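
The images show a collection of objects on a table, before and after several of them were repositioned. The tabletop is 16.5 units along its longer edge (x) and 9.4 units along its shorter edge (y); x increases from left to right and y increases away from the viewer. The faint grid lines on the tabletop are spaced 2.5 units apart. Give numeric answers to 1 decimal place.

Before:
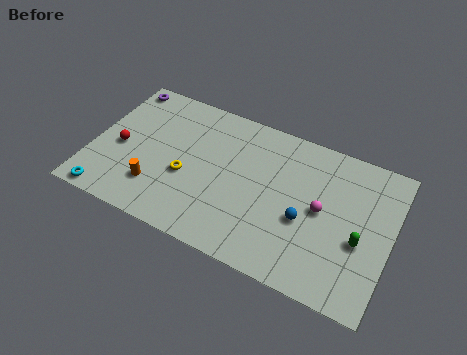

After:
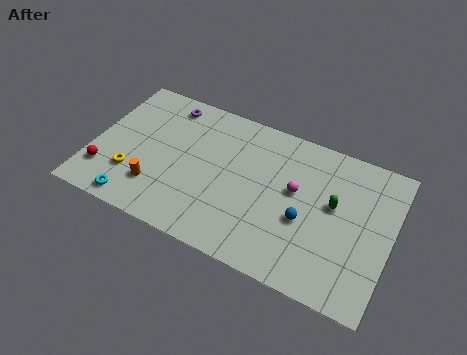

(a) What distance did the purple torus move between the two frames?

2.7

The purple torus was near (0.9, 8.4) before and (3.6, 8.1) after, so it travelled √(2.7² + 0.3²) ≈ 2.7 units.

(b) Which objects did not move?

the blue sphere and the orange cylinder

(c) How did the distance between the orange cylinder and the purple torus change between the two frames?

-1.0

Before: roughly 6.7 units apart; after: 5.7. That's 1.0 units closer together.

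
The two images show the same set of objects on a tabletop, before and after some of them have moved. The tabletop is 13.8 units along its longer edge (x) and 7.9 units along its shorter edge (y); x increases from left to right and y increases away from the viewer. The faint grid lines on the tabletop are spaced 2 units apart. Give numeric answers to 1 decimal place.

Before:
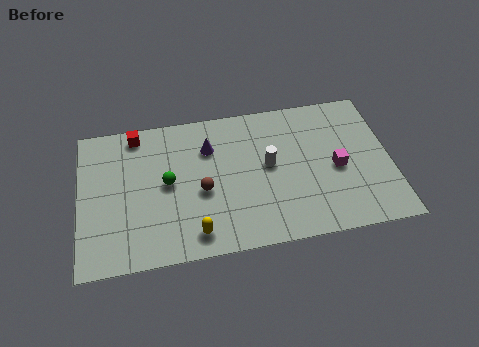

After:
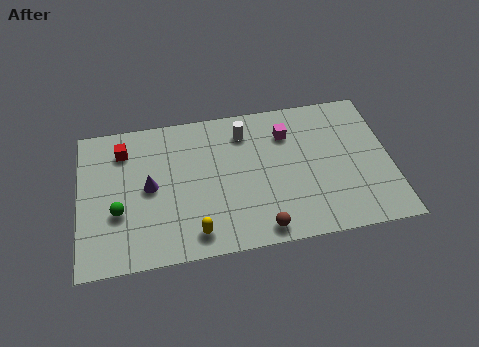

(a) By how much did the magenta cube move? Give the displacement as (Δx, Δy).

(-2.1, 2.3)

The magenta cube was at about (11.4, 3.6) and moved to about (9.3, 5.9).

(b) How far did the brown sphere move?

3.5

From (5.4, 3.4) to (7.9, 0.9), the brown sphere covered √(2.5² + 2.5²) ≈ 3.5 units.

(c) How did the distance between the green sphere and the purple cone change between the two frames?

-0.7

They were about 2.5 units apart before and 1.8 after — 0.7 units closer together.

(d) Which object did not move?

the yellow capsule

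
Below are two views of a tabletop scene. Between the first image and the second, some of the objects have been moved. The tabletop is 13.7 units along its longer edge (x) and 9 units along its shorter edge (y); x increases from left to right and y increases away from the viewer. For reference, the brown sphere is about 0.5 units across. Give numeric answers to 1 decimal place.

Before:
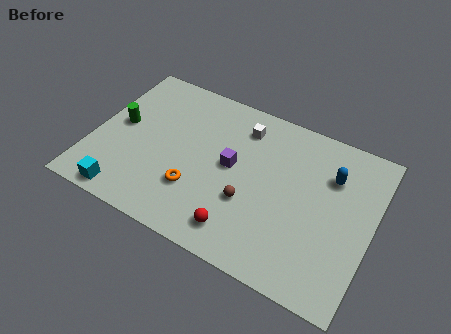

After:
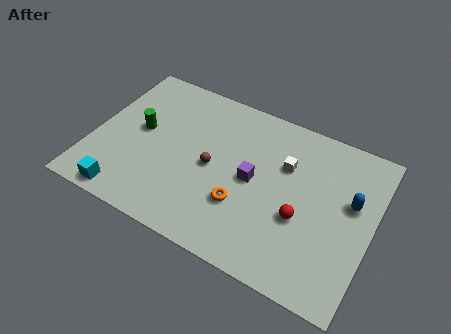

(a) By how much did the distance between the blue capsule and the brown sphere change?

+2.0

The distance was about 4.8 in the first image and 6.8 in the second, so they moved 2.0 units further apart.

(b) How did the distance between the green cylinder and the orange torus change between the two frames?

+1.2

They were about 4.6 units apart before and 5.8 after — 1.2 units further apart.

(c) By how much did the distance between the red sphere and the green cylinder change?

+1.0

They were about 7.3 units apart before and 8.3 after — 1.0 units further apart.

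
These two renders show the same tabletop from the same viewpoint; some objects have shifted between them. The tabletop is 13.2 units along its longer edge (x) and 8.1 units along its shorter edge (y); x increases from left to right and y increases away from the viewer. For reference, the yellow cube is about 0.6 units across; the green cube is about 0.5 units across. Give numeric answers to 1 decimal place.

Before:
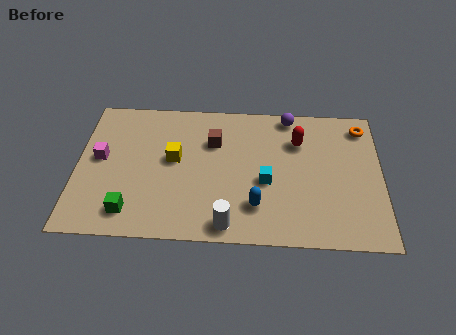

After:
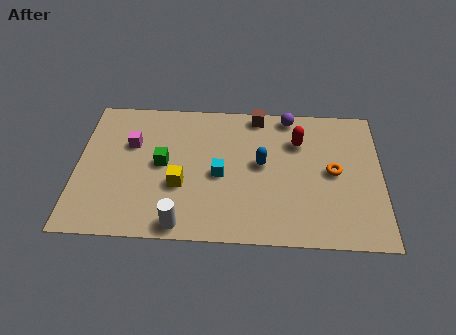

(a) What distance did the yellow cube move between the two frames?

1.5

From (4.2, 4.5) to (4.5, 3.0), the yellow cube covered √(0.3² + 1.5²) ≈ 1.5 units.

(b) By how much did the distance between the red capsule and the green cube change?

-2.3

Before: roughly 8.4 units apart; after: 6.1. That's 2.3 units closer together.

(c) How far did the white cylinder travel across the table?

2.0

The white cylinder was near (6.6, 0.9) before and (4.6, 0.8) after, so it travelled √(2.0² + 0.1²) ≈ 2.0 units.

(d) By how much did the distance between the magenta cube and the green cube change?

-1.5

The distance was about 3.3 in the first image and 1.8 in the second, so they moved 1.5 units closer together.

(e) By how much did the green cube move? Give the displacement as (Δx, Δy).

(1.3, 2.8)

The green cube started near (2.4, 1.4) and ended near (3.7, 4.2).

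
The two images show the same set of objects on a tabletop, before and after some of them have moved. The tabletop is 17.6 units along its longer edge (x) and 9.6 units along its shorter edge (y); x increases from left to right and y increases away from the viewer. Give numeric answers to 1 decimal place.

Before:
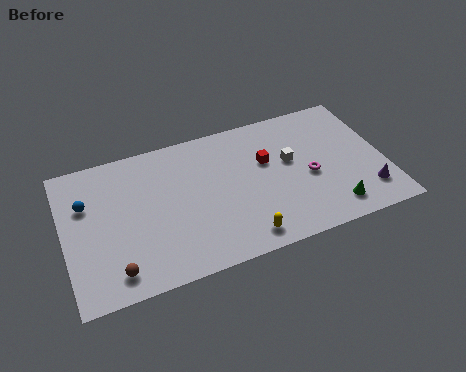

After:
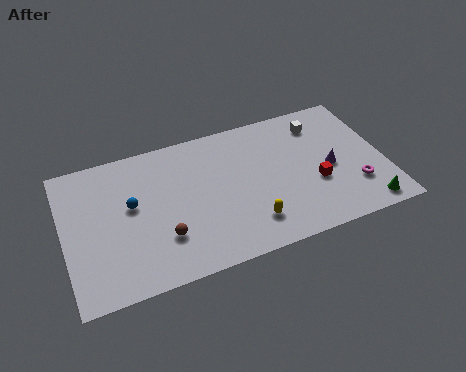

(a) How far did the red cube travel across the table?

3.5

The red cube was near (11.2, 6.0) before and (13.7, 3.6) after, so it travelled √(2.5² + 2.4²) ≈ 3.5 units.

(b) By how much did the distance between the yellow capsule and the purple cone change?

-1.8

Before: roughly 7.0 units apart; after: 5.2. That's 1.8 units closer together.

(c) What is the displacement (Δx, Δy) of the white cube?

(1.9, 2.1)

The white cube started near (12.5, 5.6) and ended near (14.4, 7.7).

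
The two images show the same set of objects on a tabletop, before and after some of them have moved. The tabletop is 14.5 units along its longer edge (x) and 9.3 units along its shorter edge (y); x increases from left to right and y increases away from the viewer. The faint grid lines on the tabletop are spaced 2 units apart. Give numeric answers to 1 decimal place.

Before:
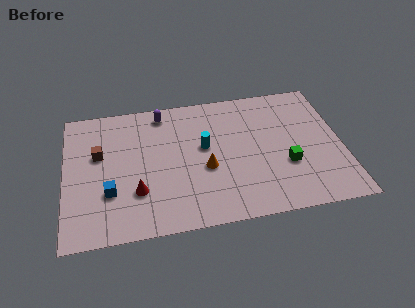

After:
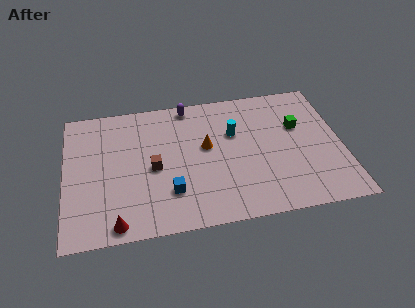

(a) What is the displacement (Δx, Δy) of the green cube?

(0.8, 2.6)

From the two frames, the green cube sits at roughly (11.5, 3.3) before and (12.3, 5.9) after.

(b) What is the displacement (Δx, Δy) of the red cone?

(-1.1, -1.9)

The red cone was at about (3.7, 2.8) and moved to about (2.6, 0.9).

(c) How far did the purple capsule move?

1.4

The purple capsule was near (5.2, 8.1) before and (6.6, 8.4) after, so it travelled √(1.4² + 0.3²) ≈ 1.4 units.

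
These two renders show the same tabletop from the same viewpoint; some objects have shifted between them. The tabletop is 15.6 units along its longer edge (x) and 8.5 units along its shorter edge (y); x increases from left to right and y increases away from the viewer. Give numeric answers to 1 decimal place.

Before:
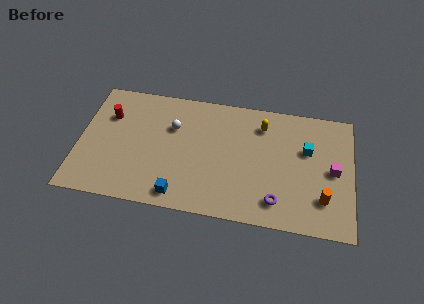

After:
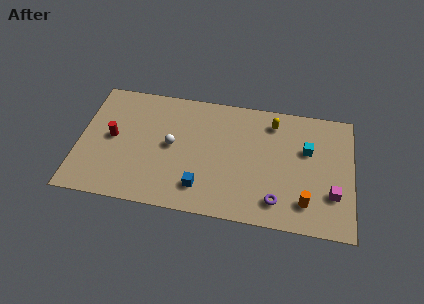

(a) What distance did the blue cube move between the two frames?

1.4

The blue cube was near (5.9, 1.1) before and (7.1, 1.8) after, so it travelled √(1.2² + 0.7²) ≈ 1.4 units.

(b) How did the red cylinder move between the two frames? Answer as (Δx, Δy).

(0.3, -1.5)

The red cylinder was at about (1.6, 5.9) and moved to about (1.9, 4.4).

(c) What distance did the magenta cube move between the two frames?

1.6

The magenta cube moved from about (14.5, 4.2) to (14.5, 2.6), a distance of √(0.0² + 1.6²) ≈ 1.6.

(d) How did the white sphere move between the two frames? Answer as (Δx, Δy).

(0.0, -1.3)

The white sphere was at about (5.3, 5.7) and moved to about (5.3, 4.4).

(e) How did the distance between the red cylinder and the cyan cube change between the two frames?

-0.3

Before: roughly 11.4 units apart; after: 11.1. That's 0.3 units closer together.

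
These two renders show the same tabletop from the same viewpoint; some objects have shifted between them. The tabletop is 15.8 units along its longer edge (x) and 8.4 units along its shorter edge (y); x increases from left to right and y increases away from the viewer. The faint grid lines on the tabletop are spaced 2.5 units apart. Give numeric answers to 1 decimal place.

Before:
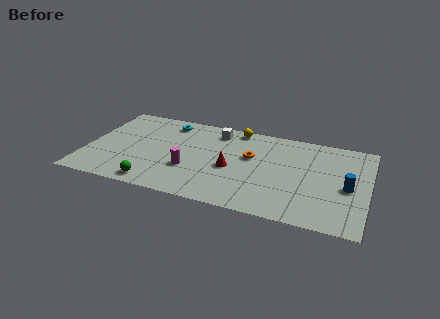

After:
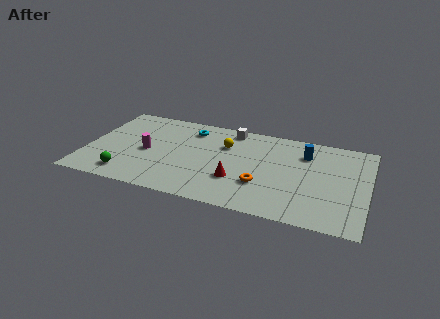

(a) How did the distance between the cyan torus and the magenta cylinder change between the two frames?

-0.9

The distance was about 4.5 in the first image and 3.6 in the second, so they moved 0.9 units closer together.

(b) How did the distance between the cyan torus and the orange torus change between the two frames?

+0.7

Before: roughly 5.3 units apart; after: 6.0. That's 0.7 units further apart.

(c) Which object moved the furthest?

the blue cylinder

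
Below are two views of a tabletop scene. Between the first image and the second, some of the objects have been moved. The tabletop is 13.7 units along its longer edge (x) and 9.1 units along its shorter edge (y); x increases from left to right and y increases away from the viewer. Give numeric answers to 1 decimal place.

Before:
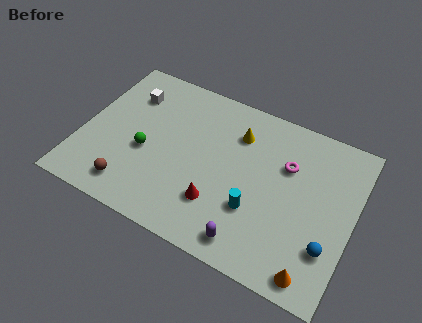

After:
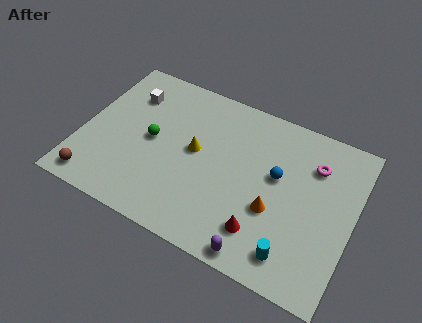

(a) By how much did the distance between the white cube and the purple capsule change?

+0.6

Before: roughly 9.0 units apart; after: 9.6. That's 0.6 units further apart.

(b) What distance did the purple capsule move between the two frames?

0.6

The purple capsule moved from about (9.0, 1.2) to (9.5, 0.8), a distance of √(0.5² + 0.4²) ≈ 0.6.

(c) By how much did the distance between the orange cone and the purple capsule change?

-0.6

Before: roughly 3.2 units apart; after: 2.6. That's 0.6 units closer together.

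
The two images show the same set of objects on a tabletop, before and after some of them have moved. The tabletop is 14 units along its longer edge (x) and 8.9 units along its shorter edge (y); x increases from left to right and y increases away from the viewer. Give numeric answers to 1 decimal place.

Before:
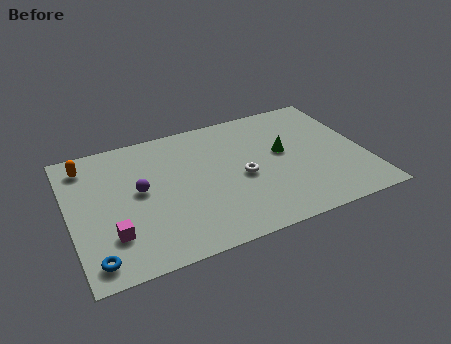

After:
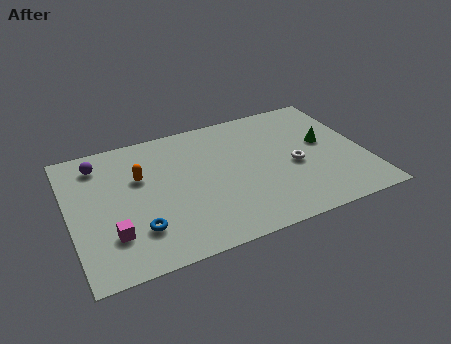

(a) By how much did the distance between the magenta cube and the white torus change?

+2.4

Before: roughly 6.5 units apart; after: 8.9. That's 2.4 units further apart.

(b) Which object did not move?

the magenta cube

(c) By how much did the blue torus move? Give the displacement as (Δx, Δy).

(2.1, 1.1)

The blue torus started near (0.9, 1.2) and ended near (3.0, 2.3).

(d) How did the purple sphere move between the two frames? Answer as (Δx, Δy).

(-1.7, 2.5)

From the two frames, the purple sphere sits at roughly (3.3, 4.8) before and (1.6, 7.3) after.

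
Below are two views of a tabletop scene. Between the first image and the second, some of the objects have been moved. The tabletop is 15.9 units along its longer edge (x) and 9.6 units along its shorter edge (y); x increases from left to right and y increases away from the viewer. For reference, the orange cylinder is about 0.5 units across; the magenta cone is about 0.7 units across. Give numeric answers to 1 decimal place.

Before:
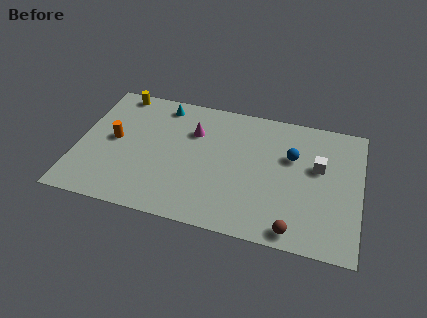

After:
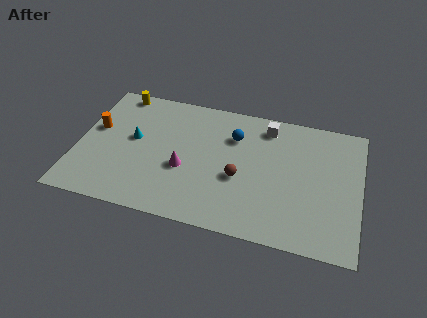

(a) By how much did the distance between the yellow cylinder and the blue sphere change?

-3.4

The distance was about 10.4 in the first image and 7.0 in the second, so they moved 3.4 units closer together.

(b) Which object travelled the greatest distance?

the brown sphere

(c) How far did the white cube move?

3.8

The white cube was near (13.5, 5.8) before and (10.5, 8.1) after, so it travelled √(3.0² + 2.3²) ≈ 3.8 units.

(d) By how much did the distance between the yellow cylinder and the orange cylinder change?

-0.4

Before: roughly 3.7 units apart; after: 3.3. That's 0.4 units closer together.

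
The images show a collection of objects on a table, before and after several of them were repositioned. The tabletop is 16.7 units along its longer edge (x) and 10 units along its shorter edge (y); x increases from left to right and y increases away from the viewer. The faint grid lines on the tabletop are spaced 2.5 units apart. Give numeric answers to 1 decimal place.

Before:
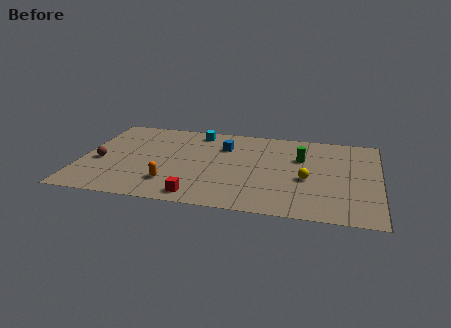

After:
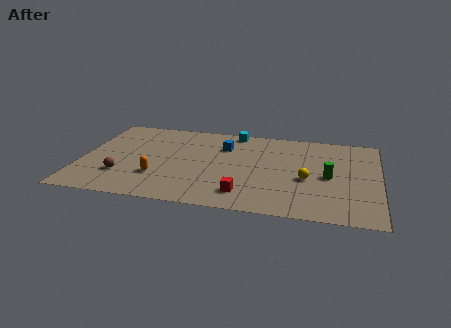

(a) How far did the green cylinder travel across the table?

2.5

From (12.3, 6.6) to (13.9, 4.7), the green cylinder covered √(1.6² + 1.9²) ≈ 2.5 units.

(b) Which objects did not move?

the yellow sphere and the blue cube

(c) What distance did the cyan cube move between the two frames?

2.1

From (6.3, 8.7) to (8.4, 9.1), the cyan cube covered √(2.1² + 0.4²) ≈ 2.1 units.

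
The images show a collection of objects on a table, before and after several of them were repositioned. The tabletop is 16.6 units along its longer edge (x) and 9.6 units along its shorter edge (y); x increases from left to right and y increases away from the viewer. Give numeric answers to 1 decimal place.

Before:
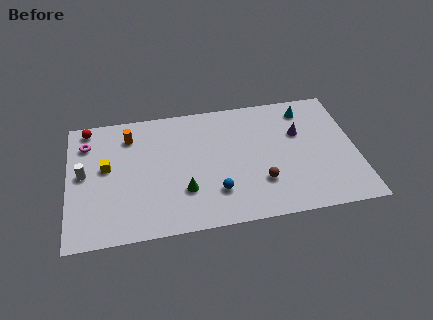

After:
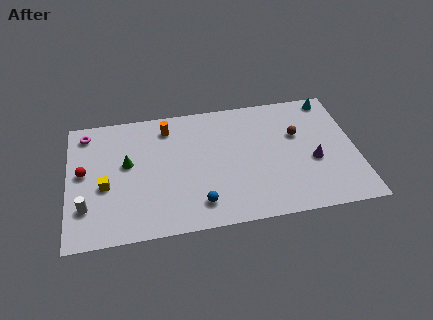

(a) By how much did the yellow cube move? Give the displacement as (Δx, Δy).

(-0.1, -1.4)

The yellow cube was at about (2.2, 5.4) and moved to about (2.1, 4.0).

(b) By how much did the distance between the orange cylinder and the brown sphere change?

-1.1

Before: roughly 8.8 units apart; after: 7.7. That's 1.1 units closer together.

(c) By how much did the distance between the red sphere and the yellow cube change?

-1.7

The distance was about 3.4 in the first image and 1.7 in the second, so they moved 1.7 units closer together.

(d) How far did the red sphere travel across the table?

3.4

The red sphere was near (1.2, 8.6) before and (0.9, 5.2) after, so it travelled √(0.3² + 3.4²) ≈ 3.4 units.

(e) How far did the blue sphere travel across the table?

1.2

The blue sphere was near (8.4, 2.5) before and (7.4, 1.8) after, so it travelled √(1.0² + 0.7²) ≈ 1.2 units.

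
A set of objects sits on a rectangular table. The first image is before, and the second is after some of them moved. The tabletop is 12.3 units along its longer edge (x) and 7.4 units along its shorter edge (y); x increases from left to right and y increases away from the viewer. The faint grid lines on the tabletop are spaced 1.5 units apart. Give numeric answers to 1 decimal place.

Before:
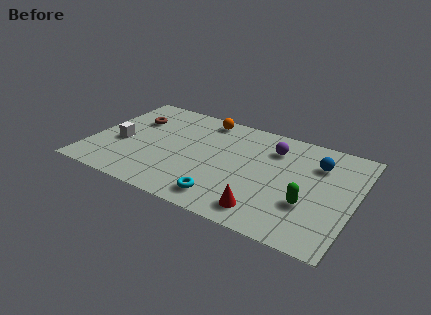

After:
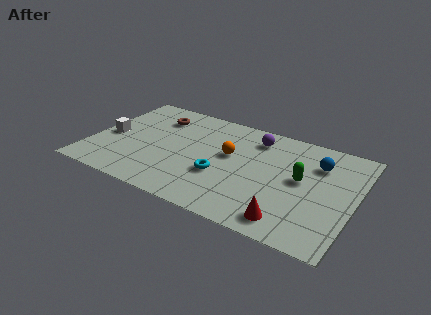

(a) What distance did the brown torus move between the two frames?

1.2

From (1.7, 5.1) to (2.7, 5.7), the brown torus covered √(1.0² + 0.6²) ≈ 1.2 units.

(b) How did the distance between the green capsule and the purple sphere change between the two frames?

-0.6

The distance was about 3.7 in the first image and 3.1 in the second, so they moved 0.6 units closer together.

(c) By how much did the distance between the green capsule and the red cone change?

+0.7

Before: roughly 2.2 units apart; after: 2.9. That's 0.7 units further apart.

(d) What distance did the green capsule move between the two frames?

1.6

From (10.3, 2.5) to (9.8, 4.0), the green capsule covered √(0.5² + 1.5²) ≈ 1.6 units.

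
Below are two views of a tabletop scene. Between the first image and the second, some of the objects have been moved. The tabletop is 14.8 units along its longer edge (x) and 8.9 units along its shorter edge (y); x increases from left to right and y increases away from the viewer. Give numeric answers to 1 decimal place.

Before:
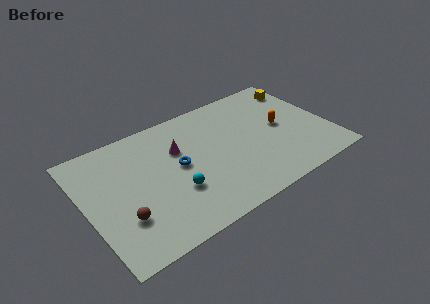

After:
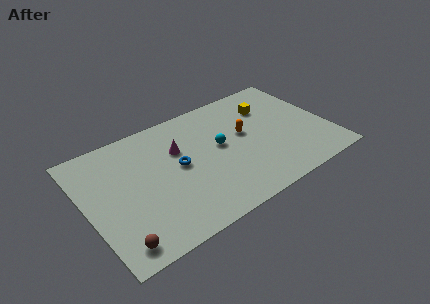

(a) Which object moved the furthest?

the cyan sphere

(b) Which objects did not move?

the magenta cone and the blue torus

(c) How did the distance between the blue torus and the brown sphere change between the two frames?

+1.3

Before: roughly 4.2 units apart; after: 5.5. That's 1.3 units further apart.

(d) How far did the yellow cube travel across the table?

2.3

The yellow cube moved from about (13.8, 7.2) to (11.6, 6.5), a distance of √(2.2² + 0.7²) ≈ 2.3.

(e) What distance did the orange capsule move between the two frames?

2.3

The orange capsule was near (12.0, 4.6) before and (9.8, 5.1) after, so it travelled √(2.2² + 0.5²) ≈ 2.3 units.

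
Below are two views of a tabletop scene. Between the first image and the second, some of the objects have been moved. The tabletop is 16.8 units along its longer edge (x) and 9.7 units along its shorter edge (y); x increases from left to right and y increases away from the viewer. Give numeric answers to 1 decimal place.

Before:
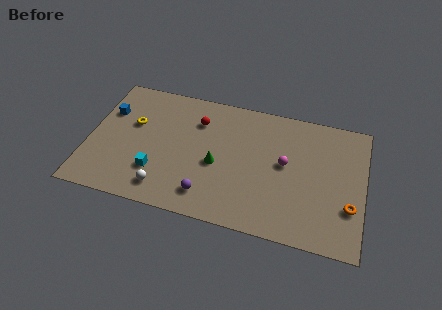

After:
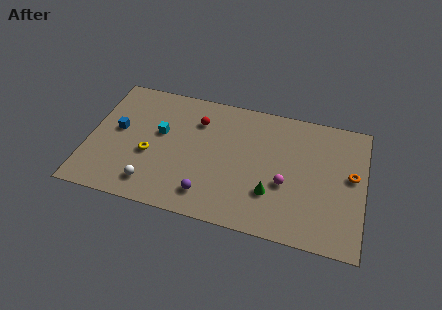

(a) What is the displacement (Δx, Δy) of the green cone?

(3.4, -1.3)

The green cone was at about (7.9, 4.2) and moved to about (11.3, 2.9).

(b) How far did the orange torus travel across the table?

2.3

The orange torus moved from about (16.0, 3.1) to (16.0, 5.4), a distance of √(0.0² + 2.3²) ≈ 2.3.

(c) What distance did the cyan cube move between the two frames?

3.0

The cyan cube was near (4.3, 2.7) before and (4.3, 5.7) after, so it travelled √(0.0² + 3.0²) ≈ 3.0 units.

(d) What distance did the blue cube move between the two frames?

1.5

From (1.0, 6.6) to (1.7, 5.3), the blue cube covered √(0.7² + 1.3²) ≈ 1.5 units.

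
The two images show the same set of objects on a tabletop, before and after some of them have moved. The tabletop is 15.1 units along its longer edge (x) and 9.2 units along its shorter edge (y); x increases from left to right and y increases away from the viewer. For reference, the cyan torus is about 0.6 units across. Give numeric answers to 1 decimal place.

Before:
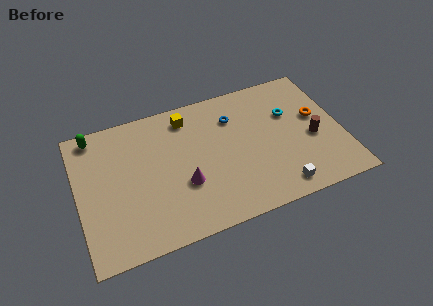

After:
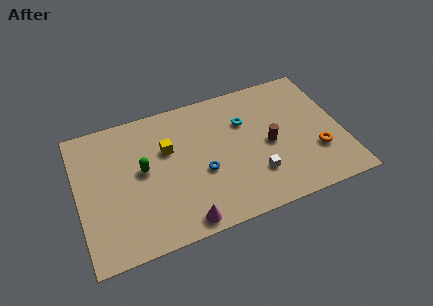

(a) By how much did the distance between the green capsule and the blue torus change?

-4.5

The distance was about 8.0 in the first image and 3.5 in the second, so they moved 4.5 units closer together.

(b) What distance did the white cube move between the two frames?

1.8

From (11.1, 1.2) to (9.9, 2.5), the white cube covered √(1.2² + 1.3²) ≈ 1.8 units.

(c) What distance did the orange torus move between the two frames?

2.4

The orange torus was near (13.8, 5.3) before and (13.5, 2.9) after, so it travelled √(0.3² + 2.4²) ≈ 2.4 units.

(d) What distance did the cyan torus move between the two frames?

2.6

The cyan torus was near (12.3, 6.0) before and (9.7, 6.3) after, so it travelled √(2.6² + 0.3²) ≈ 2.6 units.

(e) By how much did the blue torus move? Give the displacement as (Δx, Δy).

(-2.1, -3.1)

The blue torus started near (9.1, 6.8) and ended near (7.0, 3.7).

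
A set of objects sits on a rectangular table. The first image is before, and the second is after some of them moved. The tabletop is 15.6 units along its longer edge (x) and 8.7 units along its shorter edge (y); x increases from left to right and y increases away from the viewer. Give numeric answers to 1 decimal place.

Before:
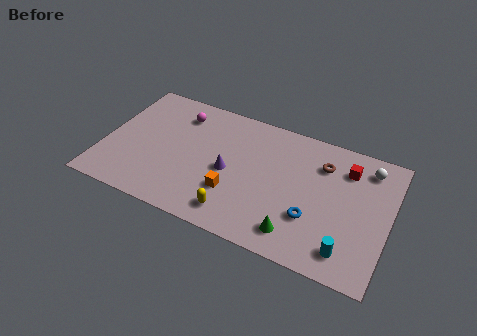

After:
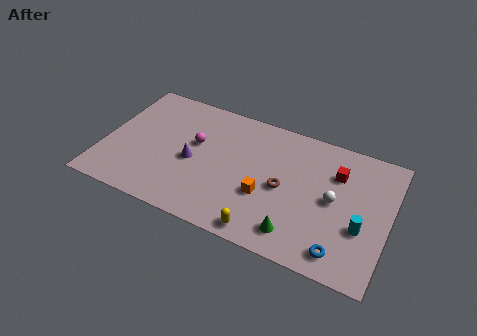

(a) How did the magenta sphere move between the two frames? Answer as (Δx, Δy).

(1.1, -1.7)

From the two frames, the magenta sphere sits at roughly (3.8, 6.9) before and (4.9, 5.2) after.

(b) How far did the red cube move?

0.7

The red cube moved from about (13.1, 6.7) to (12.6, 6.2), a distance of √(0.5² + 0.5²) ≈ 0.7.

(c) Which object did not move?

the green cone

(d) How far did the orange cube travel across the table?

1.8

The orange cube moved from about (7.3, 2.7) to (9.0, 3.2), a distance of √(1.7² + 0.5²) ≈ 1.8.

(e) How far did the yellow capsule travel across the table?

1.7

The yellow capsule was near (7.6, 1.4) before and (9.2, 0.9) after, so it travelled √(1.6² + 0.5²) ≈ 1.7 units.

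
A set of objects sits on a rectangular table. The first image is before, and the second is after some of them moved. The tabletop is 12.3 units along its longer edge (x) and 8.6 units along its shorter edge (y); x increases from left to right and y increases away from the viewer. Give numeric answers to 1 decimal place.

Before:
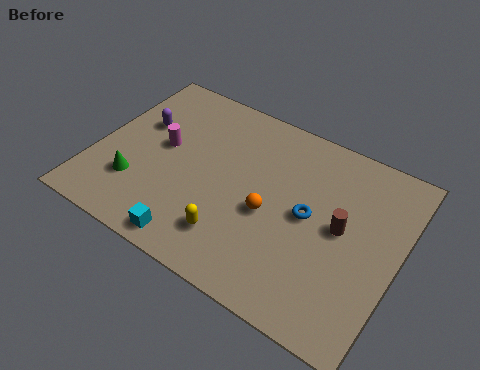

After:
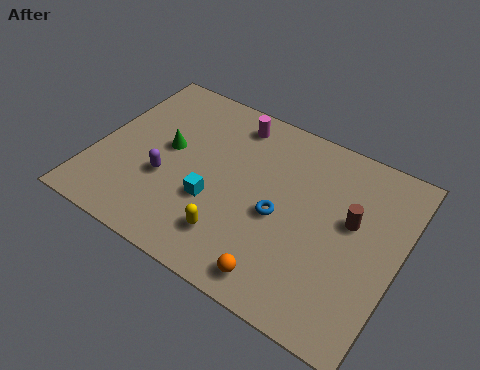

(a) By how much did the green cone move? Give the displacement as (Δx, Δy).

(0.9, 2.3)

The green cone was at about (1.9, 2.4) and moved to about (2.8, 4.7).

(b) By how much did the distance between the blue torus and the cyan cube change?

-2.7

They were about 5.4 units apart before and 2.7 after — 2.7 units closer together.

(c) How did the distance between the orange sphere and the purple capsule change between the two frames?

-0.4

The distance was about 5.9 in the first image and 5.5 in the second, so they moved 0.4 units closer together.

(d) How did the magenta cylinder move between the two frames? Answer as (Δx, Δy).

(2.5, 2.6)

From the two frames, the magenta cylinder sits at roughly (2.6, 4.7) before and (5.1, 7.3) after.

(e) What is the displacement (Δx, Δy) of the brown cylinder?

(0.3, 0.5)

From the two frames, the brown cylinder sits at roughly (10.0, 4.5) before and (10.3, 5.0) after.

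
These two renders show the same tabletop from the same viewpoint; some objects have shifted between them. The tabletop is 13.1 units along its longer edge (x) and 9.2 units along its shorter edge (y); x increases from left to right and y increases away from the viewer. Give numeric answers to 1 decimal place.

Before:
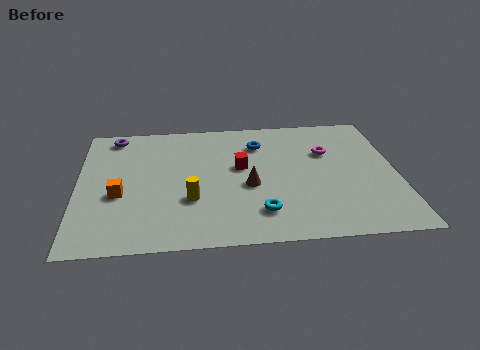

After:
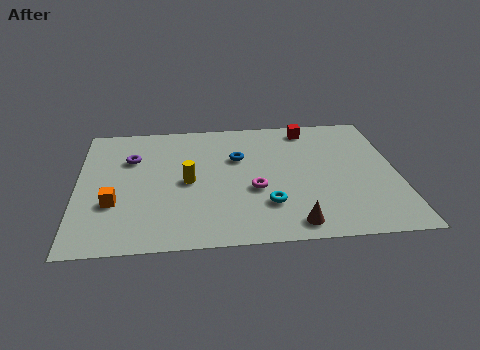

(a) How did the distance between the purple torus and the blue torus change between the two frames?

-1.7

They were about 6.1 units apart before and 4.4 after — 1.7 units closer together.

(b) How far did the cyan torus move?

0.6

From (7.4, 2.0) to (7.7, 2.5), the cyan torus covered √(0.3² + 0.5²) ≈ 0.6 units.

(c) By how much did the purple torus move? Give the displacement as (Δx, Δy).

(0.7, -1.8)

The purple torus started near (1.5, 8.1) and ended near (2.2, 6.3).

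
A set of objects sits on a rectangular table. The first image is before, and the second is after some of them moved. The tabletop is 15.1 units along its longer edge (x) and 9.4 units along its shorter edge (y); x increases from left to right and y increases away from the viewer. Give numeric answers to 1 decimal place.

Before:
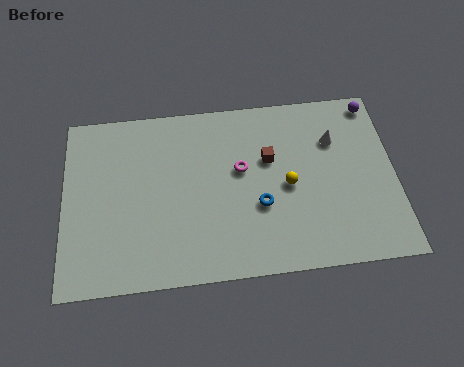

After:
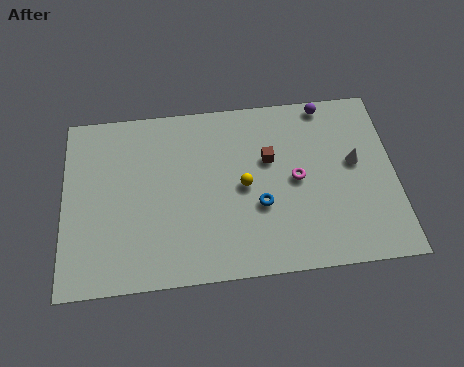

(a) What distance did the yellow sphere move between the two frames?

2.0

From (10.2, 4.4) to (8.2, 4.6), the yellow sphere covered √(2.0² + 0.2²) ≈ 2.0 units.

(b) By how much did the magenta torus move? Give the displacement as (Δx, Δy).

(2.5, -0.8)

From the two frames, the magenta torus sits at roughly (8.1, 5.5) before and (10.6, 4.7) after.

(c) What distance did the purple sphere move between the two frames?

2.2

The purple sphere moved from about (14.3, 8.4) to (12.1, 8.6), a distance of √(2.2² + 0.2²) ≈ 2.2.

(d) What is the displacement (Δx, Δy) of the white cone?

(0.9, -1.3)

From the two frames, the white cone sits at roughly (12.4, 6.6) before and (13.3, 5.3) after.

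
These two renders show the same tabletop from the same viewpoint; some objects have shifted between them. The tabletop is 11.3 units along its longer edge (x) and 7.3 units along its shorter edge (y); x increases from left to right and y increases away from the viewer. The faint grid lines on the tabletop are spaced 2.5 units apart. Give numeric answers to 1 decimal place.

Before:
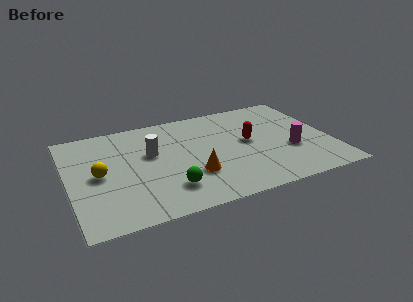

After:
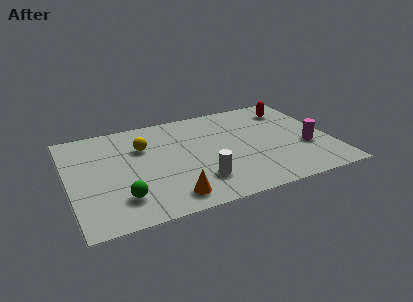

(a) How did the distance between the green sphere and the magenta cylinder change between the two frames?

+2.7

They were about 5.5 units apart before and 8.2 after — 2.7 units further apart.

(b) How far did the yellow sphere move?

2.4

The yellow sphere moved from about (1.3, 3.6) to (3.3, 5.0), a distance of √(2.0² + 1.4²) ≈ 2.4.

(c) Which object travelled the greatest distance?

the white cylinder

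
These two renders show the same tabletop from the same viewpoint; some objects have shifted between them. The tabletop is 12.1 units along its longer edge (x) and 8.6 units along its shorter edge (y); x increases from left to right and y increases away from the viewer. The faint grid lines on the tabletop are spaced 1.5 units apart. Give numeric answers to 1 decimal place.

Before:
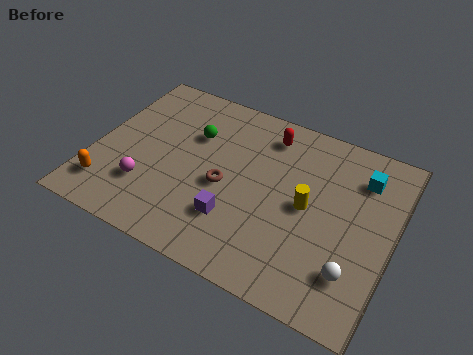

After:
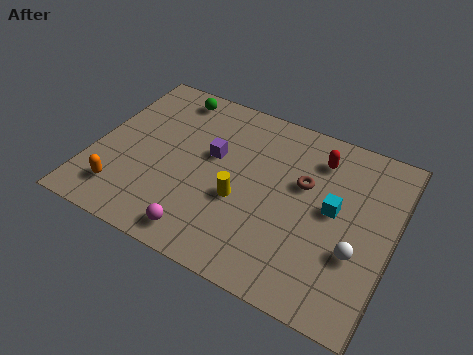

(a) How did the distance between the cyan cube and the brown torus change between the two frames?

-4.4

The distance was about 5.9 in the first image and 1.5 in the second, so they moved 4.4 units closer together.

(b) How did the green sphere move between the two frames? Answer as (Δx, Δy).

(-1.2, 1.7)

The green sphere started near (3.8, 5.8) and ended near (2.6, 7.5).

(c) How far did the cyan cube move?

2.2

The cyan cube was near (10.6, 6.6) before and (9.7, 4.6) after, so it travelled √(0.9² + 2.0²) ≈ 2.2 units.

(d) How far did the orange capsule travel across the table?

0.6

The orange capsule was near (0.9, 1.7) before and (1.5, 1.7) after, so it travelled √(0.6² + 0.0²) ≈ 0.6 units.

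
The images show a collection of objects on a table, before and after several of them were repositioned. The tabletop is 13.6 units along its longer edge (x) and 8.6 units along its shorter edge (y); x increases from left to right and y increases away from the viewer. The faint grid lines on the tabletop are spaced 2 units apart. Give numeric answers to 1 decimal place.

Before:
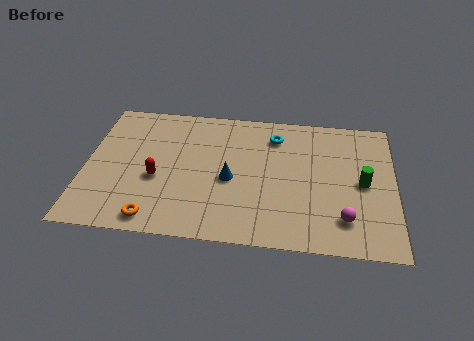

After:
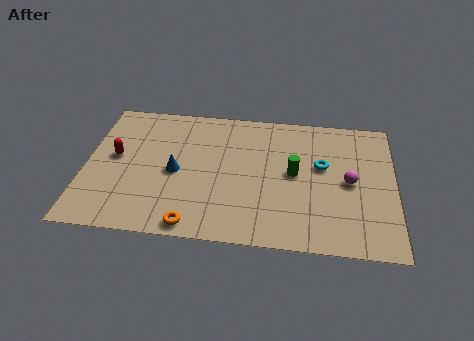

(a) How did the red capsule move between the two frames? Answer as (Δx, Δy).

(-1.9, 1.2)

The red capsule was at about (3.2, 3.5) and moved to about (1.3, 4.7).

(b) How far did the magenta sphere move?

2.3

The magenta sphere was near (11.4, 1.9) before and (11.6, 4.2) after, so it travelled √(0.2² + 2.3²) ≈ 2.3 units.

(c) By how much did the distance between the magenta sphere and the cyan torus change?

-4.3

They were about 5.8 units apart before and 1.5 after — 4.3 units closer together.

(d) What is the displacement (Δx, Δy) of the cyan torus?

(2.1, -1.7)

From the two frames, the cyan torus sits at roughly (8.3, 6.8) before and (10.4, 5.1) after.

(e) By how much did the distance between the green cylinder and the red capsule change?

-1.1

They were about 9.0 units apart before and 7.9 after — 1.1 units closer together.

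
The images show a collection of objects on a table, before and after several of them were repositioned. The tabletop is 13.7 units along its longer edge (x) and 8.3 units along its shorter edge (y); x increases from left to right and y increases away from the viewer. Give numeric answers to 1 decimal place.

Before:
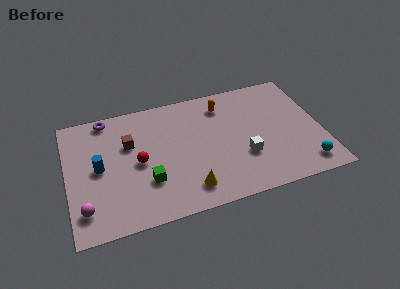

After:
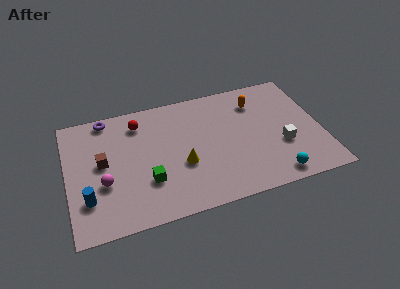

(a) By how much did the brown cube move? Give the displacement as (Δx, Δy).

(-1.5, -0.9)

The brown cube was at about (3.4, 5.4) and moved to about (1.9, 4.5).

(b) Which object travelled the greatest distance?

the red sphere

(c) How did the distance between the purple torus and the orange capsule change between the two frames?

+1.8

Before: roughly 6.4 units apart; after: 8.2. That's 1.8 units further apart.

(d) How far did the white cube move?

2.1

The white cube was near (9.4, 2.8) before and (11.5, 3.0) after, so it travelled √(2.1² + 0.2²) ≈ 2.1 units.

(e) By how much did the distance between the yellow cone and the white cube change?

+2.0

The distance was about 3.4 in the first image and 5.4 in the second, so they moved 2.0 units further apart.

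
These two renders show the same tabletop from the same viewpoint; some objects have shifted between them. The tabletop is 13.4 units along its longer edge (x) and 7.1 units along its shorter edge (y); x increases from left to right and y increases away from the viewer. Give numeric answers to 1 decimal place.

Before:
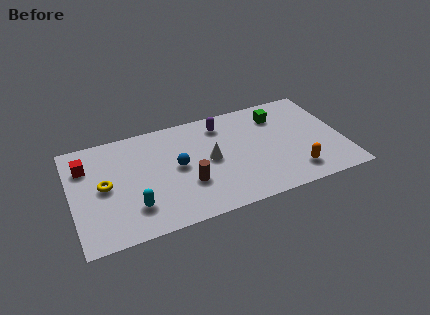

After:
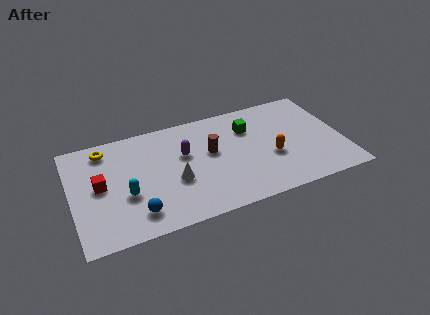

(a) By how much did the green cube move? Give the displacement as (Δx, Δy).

(-1.5, -0.4)

The green cube was at about (10.4, 5.5) and moved to about (8.9, 5.1).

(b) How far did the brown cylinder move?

2.1

The brown cylinder moved from about (5.6, 2.4) to (6.9, 4.1), a distance of √(1.3² + 1.7²) ≈ 2.1.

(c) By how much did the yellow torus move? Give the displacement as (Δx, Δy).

(0.2, 2.4)

From the two frames, the yellow torus sits at roughly (1.6, 3.6) before and (1.8, 6.0) after.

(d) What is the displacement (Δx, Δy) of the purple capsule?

(-2.0, -1.4)

The purple capsule started near (7.6, 5.8) and ended near (5.6, 4.4).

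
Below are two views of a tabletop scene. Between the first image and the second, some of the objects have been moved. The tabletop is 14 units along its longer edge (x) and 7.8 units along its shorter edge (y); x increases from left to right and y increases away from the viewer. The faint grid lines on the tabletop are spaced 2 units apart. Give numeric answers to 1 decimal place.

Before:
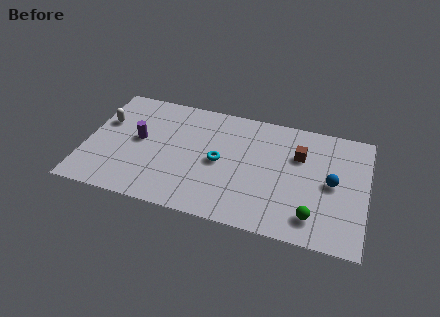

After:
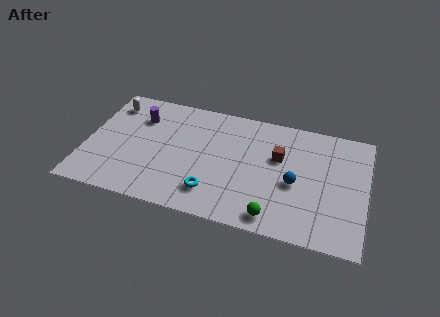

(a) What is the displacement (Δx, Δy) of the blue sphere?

(-1.8, -0.5)

The blue sphere started near (12.3, 3.9) and ended near (10.5, 3.4).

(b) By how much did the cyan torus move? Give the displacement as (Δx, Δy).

(-0.2, -2.1)

The cyan torus was at about (6.7, 3.8) and moved to about (6.5, 1.7).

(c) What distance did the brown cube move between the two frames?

1.1

The brown cube moved from about (10.6, 5.3) to (9.6, 4.9), a distance of √(1.0² + 0.4²) ≈ 1.1.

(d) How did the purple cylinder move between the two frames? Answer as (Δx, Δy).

(-0.1, 1.5)

The purple cylinder started near (2.6, 4.2) and ended near (2.5, 5.7).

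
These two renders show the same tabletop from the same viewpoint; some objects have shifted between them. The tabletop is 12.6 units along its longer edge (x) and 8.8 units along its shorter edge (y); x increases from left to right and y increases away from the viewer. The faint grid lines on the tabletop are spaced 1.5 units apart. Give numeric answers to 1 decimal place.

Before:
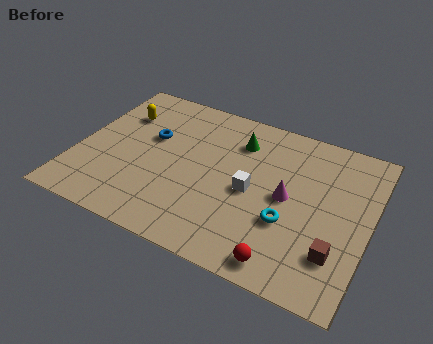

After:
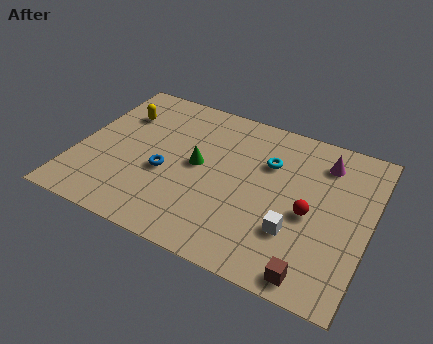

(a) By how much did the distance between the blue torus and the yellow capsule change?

+1.9

The distance was about 1.7 in the first image and 3.6 in the second, so they moved 1.9 units further apart.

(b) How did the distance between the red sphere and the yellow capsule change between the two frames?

-0.6

The distance was about 9.5 in the first image and 8.9 in the second, so they moved 0.6 units closer together.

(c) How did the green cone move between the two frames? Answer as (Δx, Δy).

(-1.5, -2.1)

The green cone started near (6.7, 6.7) and ended near (5.2, 4.6).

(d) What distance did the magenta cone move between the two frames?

2.9

The magenta cone moved from about (9.1, 4.4) to (10.4, 7.0), a distance of √(1.3² + 2.6²) ≈ 2.9.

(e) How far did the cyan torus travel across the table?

3.1

The cyan torus was near (9.3, 3.1) before and (8.1, 6.0) after, so it travelled √(1.2² + 2.9²) ≈ 3.1 units.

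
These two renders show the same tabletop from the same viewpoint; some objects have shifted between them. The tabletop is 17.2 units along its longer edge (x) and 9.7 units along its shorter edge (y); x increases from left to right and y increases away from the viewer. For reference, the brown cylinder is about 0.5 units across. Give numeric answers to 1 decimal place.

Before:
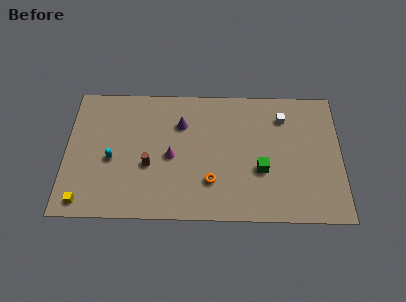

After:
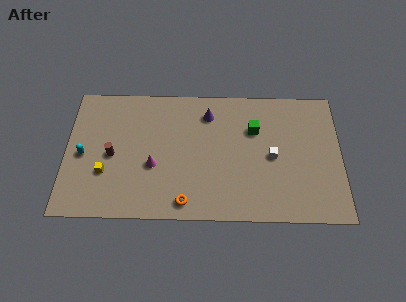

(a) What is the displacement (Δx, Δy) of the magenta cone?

(-1.1, -0.7)

The magenta cone started near (6.6, 4.5) and ended near (5.5, 3.8).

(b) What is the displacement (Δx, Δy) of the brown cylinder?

(-2.3, 0.7)

From the two frames, the brown cylinder sits at roughly (5.2, 3.8) before and (2.9, 4.5) after.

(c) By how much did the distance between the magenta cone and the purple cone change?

+2.7

The distance was about 2.5 in the first image and 5.2 in the second, so they moved 2.7 units further apart.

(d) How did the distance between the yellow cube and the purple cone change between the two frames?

-0.5

They were about 8.3 units apart before and 7.8 after — 0.5 units closer together.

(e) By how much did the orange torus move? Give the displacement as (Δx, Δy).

(-1.6, -1.5)

The orange torus started near (9.1, 2.7) and ended near (7.5, 1.2).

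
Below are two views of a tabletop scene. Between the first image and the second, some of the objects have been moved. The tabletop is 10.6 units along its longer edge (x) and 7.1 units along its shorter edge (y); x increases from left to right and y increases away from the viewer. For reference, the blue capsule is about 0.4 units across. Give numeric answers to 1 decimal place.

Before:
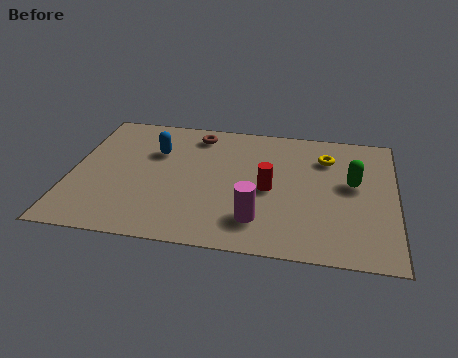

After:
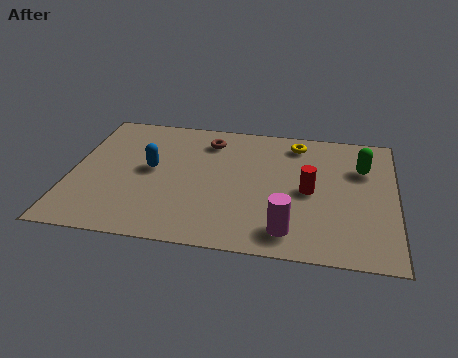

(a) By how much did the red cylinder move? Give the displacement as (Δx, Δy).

(1.3, 0.1)

The red cylinder was at about (6.5, 3.3) and moved to about (7.8, 3.4).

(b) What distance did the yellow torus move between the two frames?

1.2

The yellow torus was near (8.3, 5.3) before and (7.3, 6.0) after, so it travelled √(1.0² + 0.7²) ≈ 1.2 units.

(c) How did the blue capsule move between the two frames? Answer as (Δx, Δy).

(-0.1, -1.0)

From the two frames, the blue capsule sits at roughly (2.7, 4.8) before and (2.6, 3.8) after.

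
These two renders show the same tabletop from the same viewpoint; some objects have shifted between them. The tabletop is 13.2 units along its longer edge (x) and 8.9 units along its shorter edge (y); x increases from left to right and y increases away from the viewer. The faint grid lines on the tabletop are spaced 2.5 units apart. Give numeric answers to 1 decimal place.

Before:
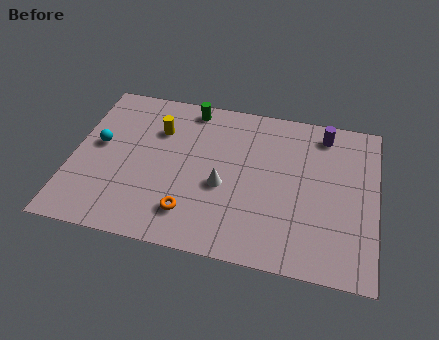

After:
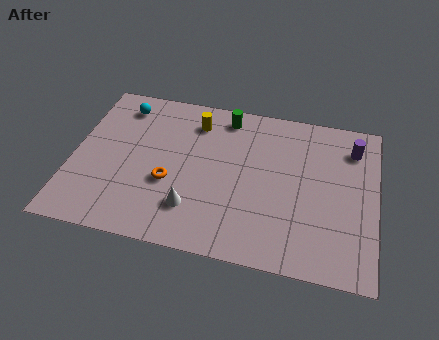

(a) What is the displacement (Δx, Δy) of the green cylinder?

(1.6, -0.2)

The green cylinder was at about (4.9, 7.9) and moved to about (6.5, 7.7).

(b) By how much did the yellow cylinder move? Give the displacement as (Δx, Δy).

(1.6, 0.8)

The yellow cylinder was at about (3.6, 6.3) and moved to about (5.2, 7.1).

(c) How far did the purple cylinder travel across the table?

1.4

The purple cylinder moved from about (10.8, 7.6) to (12.1, 7.0), a distance of √(1.3² + 0.6²) ≈ 1.4.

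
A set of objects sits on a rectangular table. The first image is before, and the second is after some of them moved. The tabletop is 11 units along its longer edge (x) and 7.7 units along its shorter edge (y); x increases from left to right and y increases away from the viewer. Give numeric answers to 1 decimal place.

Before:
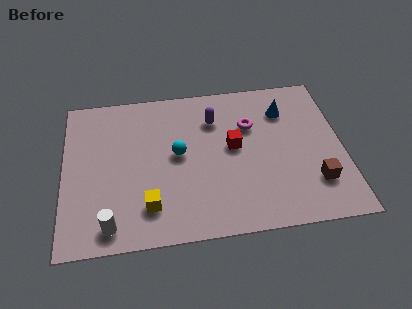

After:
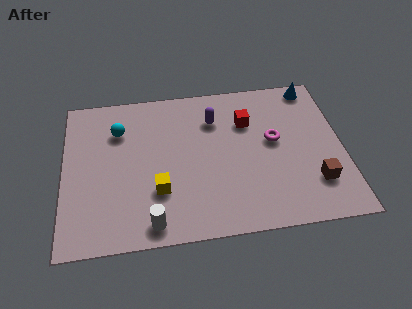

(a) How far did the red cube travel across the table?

1.3

From (6.7, 4.2) to (7.3, 5.4), the red cube covered √(0.6² + 1.2²) ≈ 1.3 units.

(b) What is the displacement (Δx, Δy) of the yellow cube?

(0.4, 0.7)

From the two frames, the yellow cube sits at roughly (3.3, 1.7) before and (3.7, 2.4) after.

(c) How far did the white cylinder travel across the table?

1.6

The white cylinder moved from about (1.8, 1.0) to (3.4, 0.9), a distance of √(1.6² + 0.1²) ≈ 1.6.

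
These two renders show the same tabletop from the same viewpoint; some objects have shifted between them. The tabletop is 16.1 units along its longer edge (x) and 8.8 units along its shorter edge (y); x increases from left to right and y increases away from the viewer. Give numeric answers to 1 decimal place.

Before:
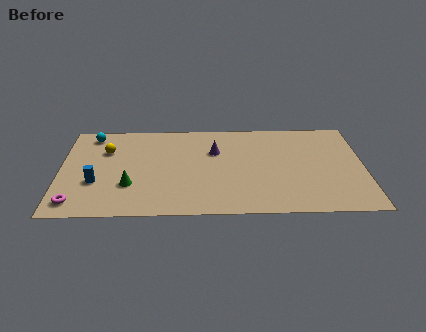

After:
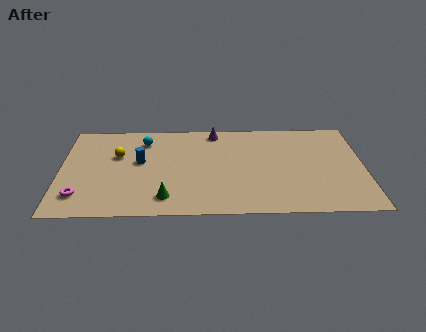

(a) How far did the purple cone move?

1.9

The purple cone was near (8.2, 5.9) before and (8.2, 7.8) after, so it travelled √(0.0² + 1.9²) ≈ 1.9 units.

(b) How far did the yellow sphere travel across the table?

0.8

The yellow sphere was near (2.4, 6.1) before and (3.0, 5.6) after, so it travelled √(0.6² + 0.5²) ≈ 0.8 units.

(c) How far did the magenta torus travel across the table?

0.6

The magenta torus was near (0.9, 1.3) before and (1.1, 1.9) after, so it travelled √(0.2² + 0.6²) ≈ 0.6 units.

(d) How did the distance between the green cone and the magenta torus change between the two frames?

+1.3

They were about 3.2 units apart before and 4.5 after — 1.3 units further apart.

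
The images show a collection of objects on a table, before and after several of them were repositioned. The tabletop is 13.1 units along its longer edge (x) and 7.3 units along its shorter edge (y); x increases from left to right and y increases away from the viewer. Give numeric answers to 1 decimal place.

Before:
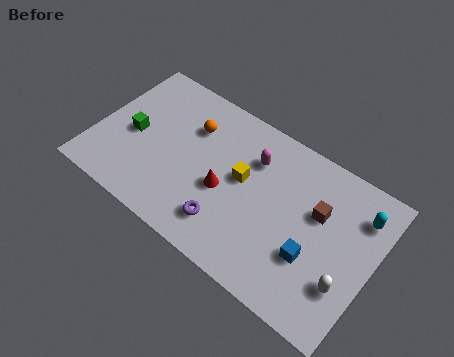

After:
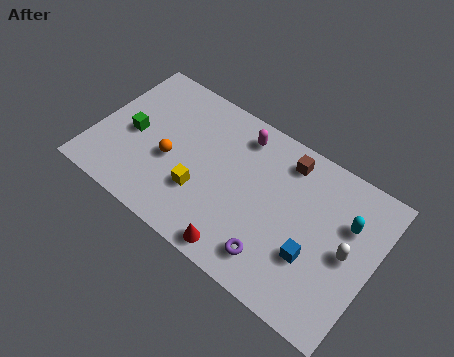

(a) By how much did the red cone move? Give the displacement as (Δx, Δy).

(1.2, -2.3)

From the two frames, the red cone sits at roughly (6.2, 3.1) before and (7.4, 0.8) after.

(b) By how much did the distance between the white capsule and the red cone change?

-0.7

They were about 6.0 units apart before and 5.3 after — 0.7 units closer together.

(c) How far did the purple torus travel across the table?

2.3

The purple torus moved from about (6.6, 1.6) to (8.9, 1.4), a distance of √(2.3² + 0.2²) ≈ 2.3.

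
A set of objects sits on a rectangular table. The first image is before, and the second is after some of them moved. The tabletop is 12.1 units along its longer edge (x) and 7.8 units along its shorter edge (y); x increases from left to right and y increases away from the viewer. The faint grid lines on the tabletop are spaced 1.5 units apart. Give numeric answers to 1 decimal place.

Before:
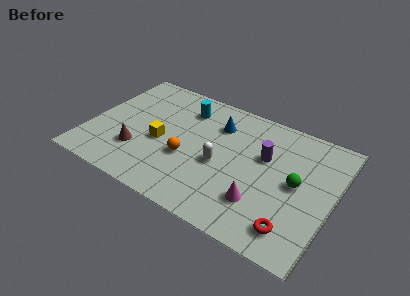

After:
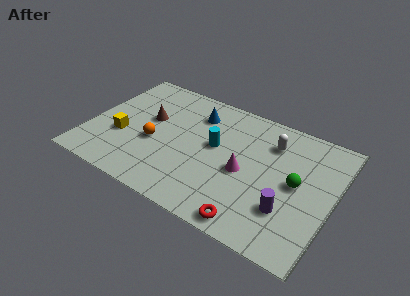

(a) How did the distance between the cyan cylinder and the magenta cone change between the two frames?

-4.1

The distance was about 5.9 in the first image and 1.8 in the second, so they moved 4.1 units closer together.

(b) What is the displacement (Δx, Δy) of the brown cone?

(0.2, 2.3)

From the two frames, the brown cone sits at roughly (2.6, 2.3) before and (2.8, 4.6) after.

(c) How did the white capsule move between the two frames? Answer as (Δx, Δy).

(2.2, 2.5)

From the two frames, the white capsule sits at roughly (6.6, 3.4) before and (8.8, 5.9) after.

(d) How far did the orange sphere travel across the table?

1.7

The orange sphere moved from about (5.0, 3.0) to (3.3, 3.2), a distance of √(1.7² + 0.2²) ≈ 1.7.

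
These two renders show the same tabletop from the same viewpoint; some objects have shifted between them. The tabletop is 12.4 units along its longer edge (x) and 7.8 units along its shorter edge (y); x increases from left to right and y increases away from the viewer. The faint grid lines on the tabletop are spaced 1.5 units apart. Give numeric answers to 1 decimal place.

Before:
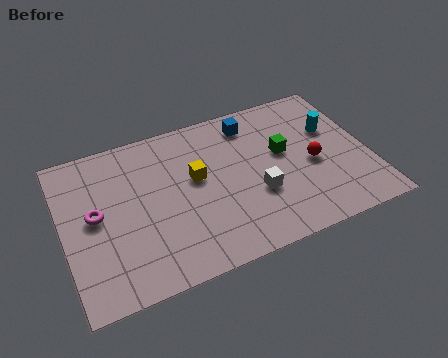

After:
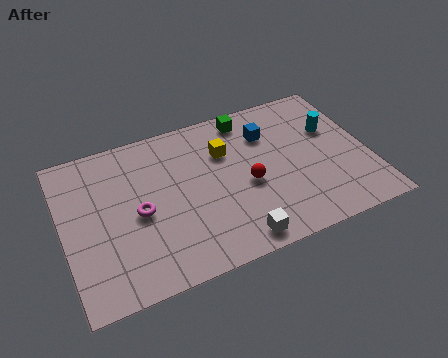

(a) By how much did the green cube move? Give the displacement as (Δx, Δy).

(-1.2, 2.3)

The green cube started near (9.0, 4.5) and ended near (7.8, 6.8).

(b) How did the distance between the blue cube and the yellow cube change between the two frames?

-1.4

They were about 3.2 units apart before and 1.8 after — 1.4 units closer together.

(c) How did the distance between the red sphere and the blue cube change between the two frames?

-1.2

Before: roughly 3.7 units apart; after: 2.5. That's 1.2 units closer together.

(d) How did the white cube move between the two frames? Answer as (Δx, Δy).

(-1.1, -1.9)

The white cube was at about (7.7, 2.8) and moved to about (6.6, 0.9).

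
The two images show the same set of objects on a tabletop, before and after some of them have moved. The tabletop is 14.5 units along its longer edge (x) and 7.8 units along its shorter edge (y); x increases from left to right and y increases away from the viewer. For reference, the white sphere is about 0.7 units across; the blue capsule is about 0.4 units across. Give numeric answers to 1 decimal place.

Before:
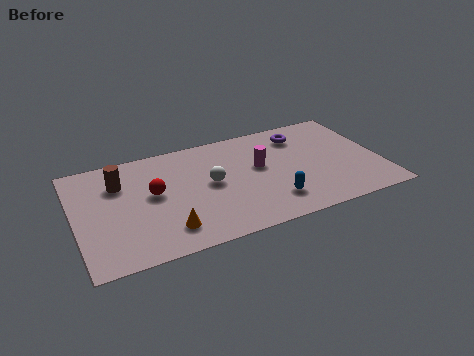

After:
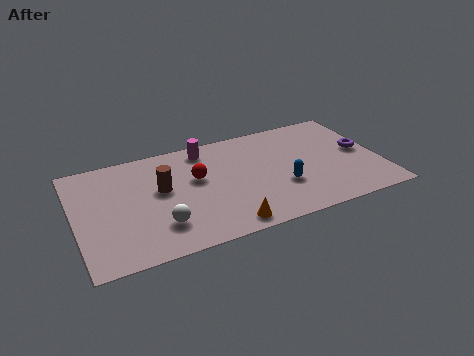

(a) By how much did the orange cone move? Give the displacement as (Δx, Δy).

(2.7, -0.7)

The orange cone started near (4.1, 1.6) and ended near (6.8, 0.9).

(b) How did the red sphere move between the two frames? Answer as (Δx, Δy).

(2.1, 0.4)

From the two frames, the red sphere sits at roughly (3.7, 4.3) before and (5.8, 4.7) after.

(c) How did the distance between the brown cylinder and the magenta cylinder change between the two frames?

-3.5

They were about 6.7 units apart before and 3.2 after — 3.5 units closer together.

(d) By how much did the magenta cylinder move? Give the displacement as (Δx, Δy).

(-2.4, 2.2)

From the two frames, the magenta cylinder sits at roughly (8.8, 4.5) before and (6.4, 6.7) after.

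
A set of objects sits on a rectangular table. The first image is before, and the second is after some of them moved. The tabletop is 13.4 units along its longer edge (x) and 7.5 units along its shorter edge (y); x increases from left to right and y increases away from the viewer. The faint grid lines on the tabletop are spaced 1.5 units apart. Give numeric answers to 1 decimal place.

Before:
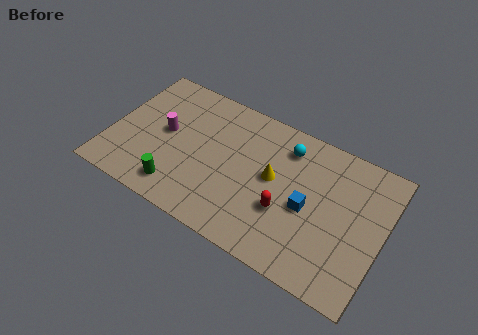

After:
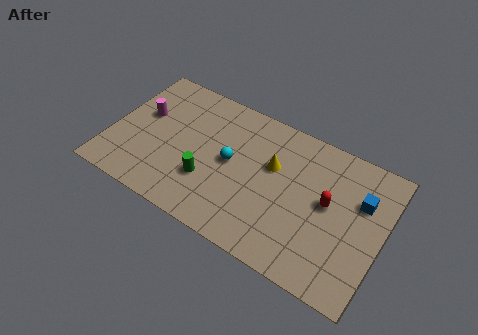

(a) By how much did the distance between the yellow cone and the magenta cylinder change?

+1.1

The distance was about 5.4 in the first image and 6.5 in the second, so they moved 1.1 units further apart.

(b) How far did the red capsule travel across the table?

2.4

The red capsule moved from about (8.8, 2.7) to (10.7, 4.1), a distance of √(1.9² + 1.4²) ≈ 2.4.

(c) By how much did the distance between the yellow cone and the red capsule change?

+1.3

The distance was about 1.6 in the first image and 2.9 in the second, so they moved 1.3 units further apart.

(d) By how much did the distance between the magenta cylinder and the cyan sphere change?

-1.6

The distance was about 6.1 in the first image and 4.5 in the second, so they moved 1.6 units closer together.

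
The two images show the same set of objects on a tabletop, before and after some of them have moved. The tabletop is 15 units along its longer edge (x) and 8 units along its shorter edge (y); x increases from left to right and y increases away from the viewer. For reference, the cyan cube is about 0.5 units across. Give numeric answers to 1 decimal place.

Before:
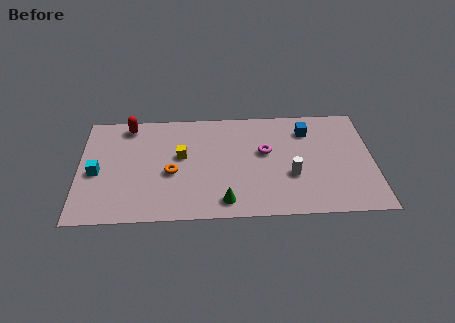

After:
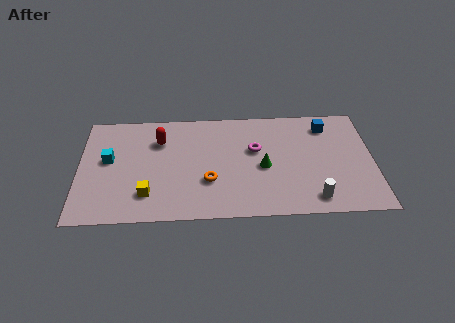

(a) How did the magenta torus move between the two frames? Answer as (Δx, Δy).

(-0.5, 0.2)

The magenta torus was at about (9.5, 4.7) and moved to about (9.0, 4.9).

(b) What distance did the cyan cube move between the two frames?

1.1

The cyan cube was near (0.9, 3.6) before and (1.5, 4.5) after, so it travelled √(0.6² + 0.9²) ≈ 1.1 units.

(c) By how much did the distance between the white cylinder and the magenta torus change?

+2.5

They were about 2.2 units apart before and 4.7 after — 2.5 units further apart.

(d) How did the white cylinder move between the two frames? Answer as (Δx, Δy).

(1.1, -1.7)

From the two frames, the white cylinder sits at roughly (10.8, 2.9) before and (11.9, 1.2) after.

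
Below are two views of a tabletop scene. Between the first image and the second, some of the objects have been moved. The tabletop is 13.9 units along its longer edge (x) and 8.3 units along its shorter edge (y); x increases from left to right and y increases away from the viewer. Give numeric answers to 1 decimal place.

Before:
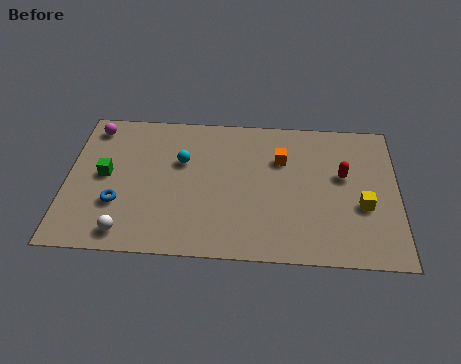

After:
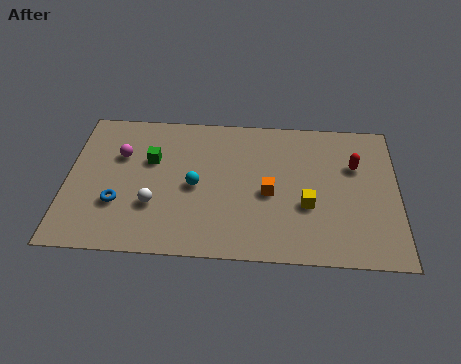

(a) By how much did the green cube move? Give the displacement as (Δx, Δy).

(1.9, 1.0)

The green cube started near (1.6, 4.3) and ended near (3.5, 5.3).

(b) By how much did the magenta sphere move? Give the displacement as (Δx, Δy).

(1.2, -1.6)

The magenta sphere started near (1.0, 7.1) and ended near (2.2, 5.5).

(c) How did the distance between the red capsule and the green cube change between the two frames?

-1.4

They were about 10.0 units apart before and 8.6 after — 1.4 units closer together.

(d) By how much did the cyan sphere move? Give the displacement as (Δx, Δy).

(0.6, -1.4)

The cyan sphere was at about (4.8, 5.3) and moved to about (5.4, 3.9).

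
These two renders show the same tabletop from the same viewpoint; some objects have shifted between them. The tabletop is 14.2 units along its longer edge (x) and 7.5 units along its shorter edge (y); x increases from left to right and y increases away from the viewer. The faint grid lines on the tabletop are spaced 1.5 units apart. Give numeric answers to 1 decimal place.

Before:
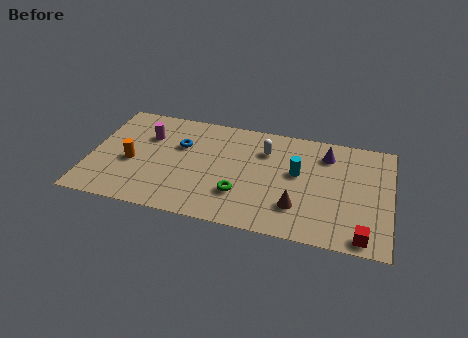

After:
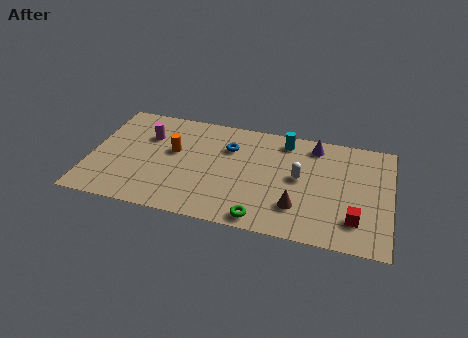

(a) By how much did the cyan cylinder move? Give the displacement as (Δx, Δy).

(-0.7, 2.1)

The cyan cylinder was at about (9.8, 4.3) and moved to about (9.1, 6.4).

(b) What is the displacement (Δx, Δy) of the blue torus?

(2.3, 0.4)

From the two frames, the blue torus sits at roughly (4.2, 4.9) before and (6.5, 5.3) after.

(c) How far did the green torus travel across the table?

1.8

From (7.2, 2.2) to (8.3, 0.8), the green torus covered √(1.1² + 1.4²) ≈ 1.8 units.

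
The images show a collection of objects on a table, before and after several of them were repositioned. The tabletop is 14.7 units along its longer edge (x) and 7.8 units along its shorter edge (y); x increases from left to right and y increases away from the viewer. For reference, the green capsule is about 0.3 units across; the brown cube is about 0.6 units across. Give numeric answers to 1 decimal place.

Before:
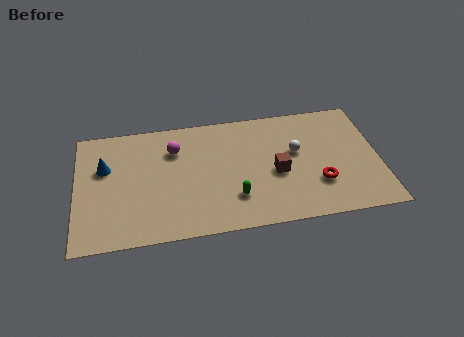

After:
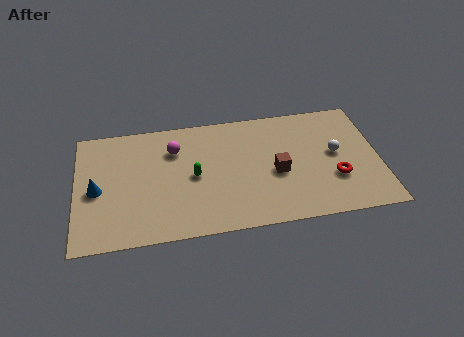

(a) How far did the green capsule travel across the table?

2.5

The green capsule was near (7.6, 2.1) before and (5.7, 3.8) after, so it travelled √(1.9² + 1.7²) ≈ 2.5 units.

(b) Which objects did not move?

the brown cube and the magenta sphere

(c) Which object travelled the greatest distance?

the green capsule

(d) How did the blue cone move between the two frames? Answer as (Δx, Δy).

(-0.4, -1.4)

The blue cone started near (1.4, 5.0) and ended near (1.0, 3.6).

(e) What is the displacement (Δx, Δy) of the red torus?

(0.8, 0.2)

From the two frames, the red torus sits at roughly (11.7, 2.4) before and (12.5, 2.6) after.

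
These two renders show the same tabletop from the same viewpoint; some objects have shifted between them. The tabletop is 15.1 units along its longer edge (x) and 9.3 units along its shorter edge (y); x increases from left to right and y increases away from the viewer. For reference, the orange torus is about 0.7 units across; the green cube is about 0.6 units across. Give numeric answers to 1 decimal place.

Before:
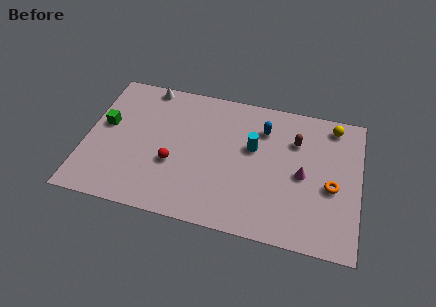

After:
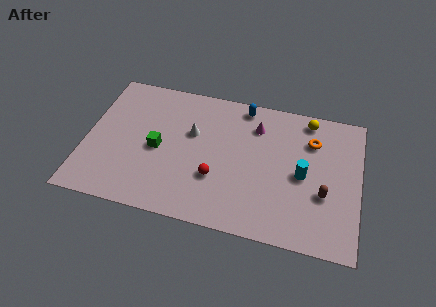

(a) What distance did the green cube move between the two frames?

3.2

From (1.0, 5.3) to (4.0, 4.3), the green cube covered √(3.0² + 1.0²) ≈ 3.2 units.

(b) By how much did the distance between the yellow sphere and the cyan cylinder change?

-1.2

They were about 5.0 units apart before and 3.8 after — 1.2 units closer together.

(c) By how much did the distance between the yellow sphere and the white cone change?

-3.7

Before: roughly 10.4 units apart; after: 6.7. That's 3.7 units closer together.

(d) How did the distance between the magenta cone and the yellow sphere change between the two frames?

-1.0

The distance was about 4.0 in the first image and 3.0 in the second, so they moved 1.0 units closer together.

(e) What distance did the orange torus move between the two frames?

3.0

From (13.6, 4.0) to (12.4, 6.8), the orange torus covered √(1.2² + 2.8²) ≈ 3.0 units.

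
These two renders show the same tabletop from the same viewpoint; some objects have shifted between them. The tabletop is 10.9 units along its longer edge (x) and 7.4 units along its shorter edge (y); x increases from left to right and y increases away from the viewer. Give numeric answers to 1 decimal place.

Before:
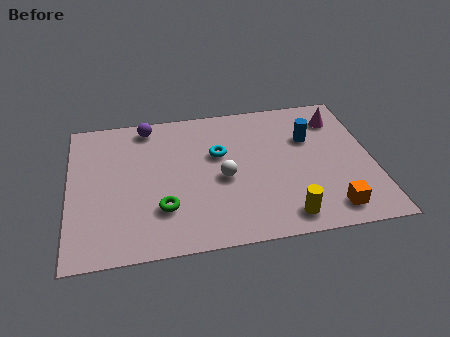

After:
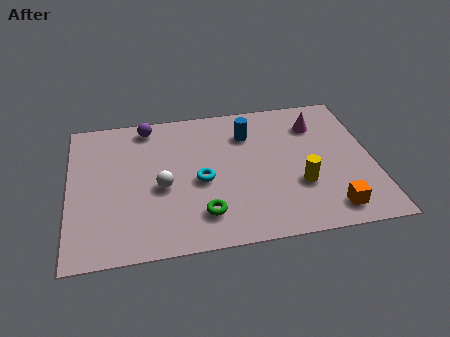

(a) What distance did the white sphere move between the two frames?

2.2

From (5.5, 3.3) to (3.3, 3.2), the white sphere covered √(2.2² + 0.1²) ≈ 2.2 units.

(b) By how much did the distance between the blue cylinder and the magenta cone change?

+1.1

Before: roughly 1.4 units apart; after: 2.5. That's 1.1 units further apart.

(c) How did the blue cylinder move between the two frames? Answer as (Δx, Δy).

(-2.2, 0.6)

The blue cylinder was at about (8.7, 4.9) and moved to about (6.5, 5.5).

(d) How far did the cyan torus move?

1.5

From (5.4, 4.6) to (4.7, 3.3), the cyan torus covered √(0.7² + 1.3²) ≈ 1.5 units.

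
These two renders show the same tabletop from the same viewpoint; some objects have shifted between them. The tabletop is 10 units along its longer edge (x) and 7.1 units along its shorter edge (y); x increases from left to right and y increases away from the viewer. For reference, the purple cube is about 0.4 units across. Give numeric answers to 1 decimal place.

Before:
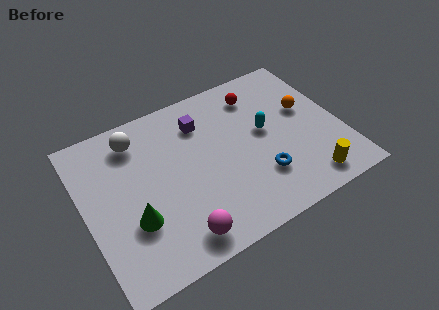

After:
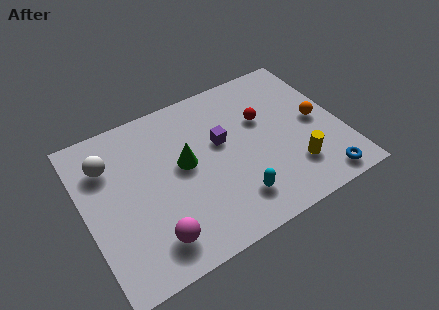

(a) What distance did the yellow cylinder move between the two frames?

0.9

From (8.3, 1.0) to (7.9, 1.8), the yellow cylinder covered √(0.4² + 0.8²) ≈ 0.9 units.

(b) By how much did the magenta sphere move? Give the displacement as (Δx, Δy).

(-0.9, 0.3)

From the two frames, the magenta sphere sits at roughly (3.2, 1.0) before and (2.3, 1.3) after.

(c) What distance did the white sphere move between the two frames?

1.3

From (2.3, 5.8) to (1.1, 5.2), the white sphere covered √(1.2² + 0.6²) ≈ 1.3 units.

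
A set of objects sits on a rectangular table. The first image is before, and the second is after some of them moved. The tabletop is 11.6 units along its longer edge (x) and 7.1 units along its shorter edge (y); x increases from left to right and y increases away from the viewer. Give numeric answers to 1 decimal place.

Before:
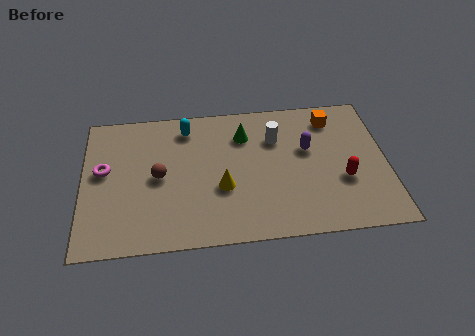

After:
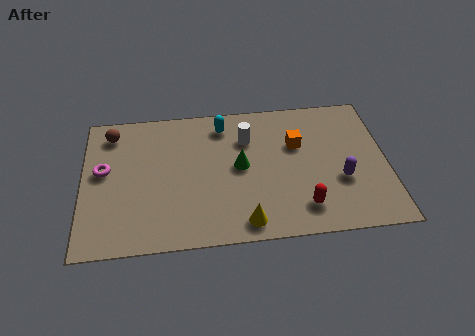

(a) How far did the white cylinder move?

1.1

The white cylinder was near (7.4, 5.0) before and (6.3, 5.1) after, so it travelled √(1.1² + 0.1²) ≈ 1.1 units.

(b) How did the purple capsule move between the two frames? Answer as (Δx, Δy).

(1.2, -1.7)

The purple capsule started near (8.6, 4.3) and ended near (9.8, 2.6).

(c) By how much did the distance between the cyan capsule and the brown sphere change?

+1.7

They were about 2.6 units apart before and 4.3 after — 1.7 units further apart.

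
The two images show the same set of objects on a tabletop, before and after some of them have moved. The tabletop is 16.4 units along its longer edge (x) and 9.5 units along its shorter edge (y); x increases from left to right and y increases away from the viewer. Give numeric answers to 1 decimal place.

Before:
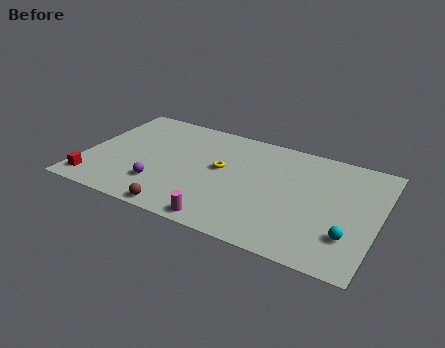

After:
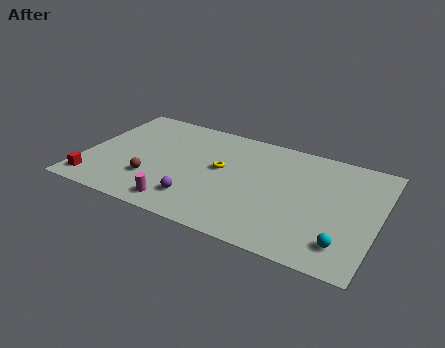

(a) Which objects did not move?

the yellow torus and the red cube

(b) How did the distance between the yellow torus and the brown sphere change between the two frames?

-0.4

The distance was about 4.8 in the first image and 4.4 in the second, so they moved 0.4 units closer together.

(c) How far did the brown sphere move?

2.8

The brown sphere was near (5.9, 0.8) before and (4.0, 2.8) after, so it travelled √(1.9² + 2.0²) ≈ 2.8 units.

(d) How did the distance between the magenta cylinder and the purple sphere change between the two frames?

-2.9

They were about 4.1 units apart before and 1.2 after — 2.9 units closer together.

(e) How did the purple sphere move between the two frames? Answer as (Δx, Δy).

(2.2, -0.4)

The purple sphere started near (4.5, 2.5) and ended near (6.7, 2.1).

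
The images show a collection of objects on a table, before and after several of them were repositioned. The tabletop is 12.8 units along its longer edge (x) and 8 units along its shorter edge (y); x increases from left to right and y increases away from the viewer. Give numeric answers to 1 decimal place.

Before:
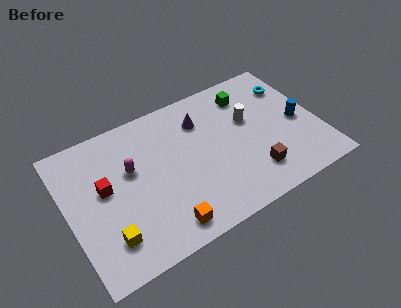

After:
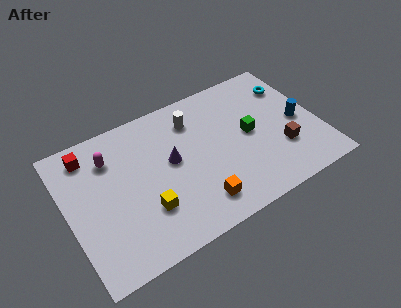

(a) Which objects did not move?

the cyan torus and the blue cylinder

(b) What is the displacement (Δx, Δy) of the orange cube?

(1.8, 0.4)

From the two frames, the orange cube sits at roughly (4.4, 1.1) before and (6.2, 1.5) after.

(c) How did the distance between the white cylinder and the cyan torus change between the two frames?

+2.5

The distance was about 2.6 in the first image and 5.1 in the second, so they moved 2.5 units further apart.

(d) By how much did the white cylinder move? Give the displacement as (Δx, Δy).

(-2.7, 1.3)

From the two frames, the white cylinder sits at roughly (9.4, 4.9) before and (6.7, 6.2) after.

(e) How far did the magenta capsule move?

1.4

The magenta capsule was near (3.3, 4.9) before and (2.4, 6.0) after, so it travelled √(0.9² + 1.1²) ≈ 1.4 units.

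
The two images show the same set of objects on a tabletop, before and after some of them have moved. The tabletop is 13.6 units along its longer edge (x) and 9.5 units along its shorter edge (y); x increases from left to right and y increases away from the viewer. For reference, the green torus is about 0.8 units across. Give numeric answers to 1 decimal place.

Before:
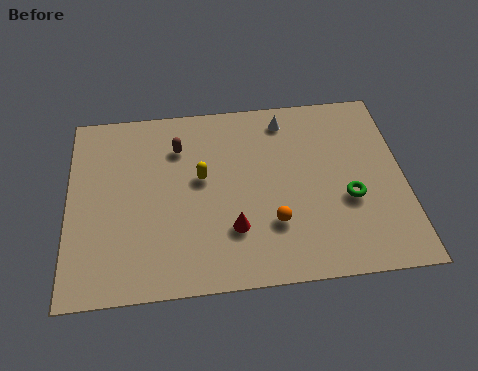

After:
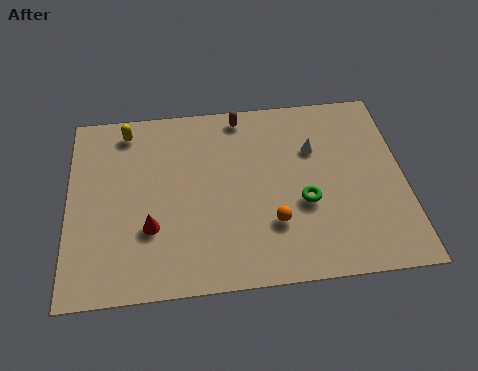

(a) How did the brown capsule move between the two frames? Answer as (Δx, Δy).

(2.6, 1.4)

The brown capsule was at about (4.5, 7.1) and moved to about (7.1, 8.5).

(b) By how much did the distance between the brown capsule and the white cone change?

-0.9

They were about 4.5 units apart before and 3.6 after — 0.9 units closer together.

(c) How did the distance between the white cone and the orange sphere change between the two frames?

-1.3

They were about 5.3 units apart before and 4.0 after — 1.3 units closer together.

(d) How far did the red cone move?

3.3

The red cone moved from about (6.6, 2.7) to (3.3, 3.1), a distance of √(3.3² + 0.4²) ≈ 3.3.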